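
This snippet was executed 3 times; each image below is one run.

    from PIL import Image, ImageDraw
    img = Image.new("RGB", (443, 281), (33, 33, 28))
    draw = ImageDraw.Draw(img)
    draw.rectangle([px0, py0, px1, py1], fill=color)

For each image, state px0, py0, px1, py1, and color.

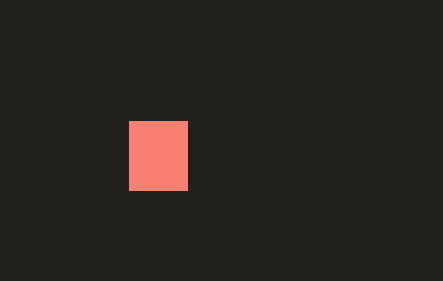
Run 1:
px0 = 129; py0 = 121; px1 = 187; py1 = 190; color = 'salmon'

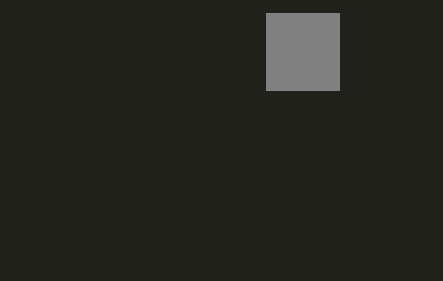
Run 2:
px0 = 266, py0 = 13, px1 = 339, py1 = 90, color = 'gray'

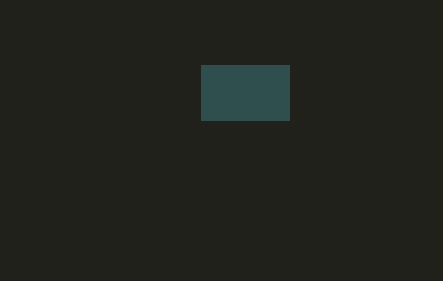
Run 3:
px0 = 201; py0 = 65; px1 = 289; py1 = 120; color = 'darkslategray'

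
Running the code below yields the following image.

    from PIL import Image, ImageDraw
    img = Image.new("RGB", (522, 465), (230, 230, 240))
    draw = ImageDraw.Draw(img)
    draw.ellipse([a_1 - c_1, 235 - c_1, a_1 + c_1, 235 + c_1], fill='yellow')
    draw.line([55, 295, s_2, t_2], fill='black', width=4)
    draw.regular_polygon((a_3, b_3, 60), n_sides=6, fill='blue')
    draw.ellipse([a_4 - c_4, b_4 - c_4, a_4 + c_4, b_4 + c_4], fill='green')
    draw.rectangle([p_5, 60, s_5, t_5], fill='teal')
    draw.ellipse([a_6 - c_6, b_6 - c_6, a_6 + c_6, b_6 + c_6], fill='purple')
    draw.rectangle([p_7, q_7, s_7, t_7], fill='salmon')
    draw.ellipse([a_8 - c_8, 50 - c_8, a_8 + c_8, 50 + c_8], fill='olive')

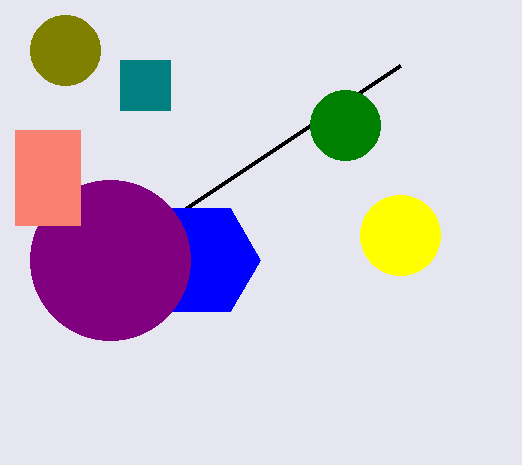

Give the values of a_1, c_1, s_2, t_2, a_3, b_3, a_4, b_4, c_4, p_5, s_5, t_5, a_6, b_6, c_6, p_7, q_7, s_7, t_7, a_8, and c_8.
a_1 = 400; c_1 = 40; s_2 = 400; t_2 = 65; a_3 = 200; b_3 = 260; a_4 = 345; b_4 = 125; c_4 = 35; p_5 = 120; s_5 = 170; t_5 = 110; a_6 = 110; b_6 = 260; c_6 = 80; p_7 = 15; q_7 = 130; s_7 = 80; t_7 = 225; a_8 = 65; c_8 = 35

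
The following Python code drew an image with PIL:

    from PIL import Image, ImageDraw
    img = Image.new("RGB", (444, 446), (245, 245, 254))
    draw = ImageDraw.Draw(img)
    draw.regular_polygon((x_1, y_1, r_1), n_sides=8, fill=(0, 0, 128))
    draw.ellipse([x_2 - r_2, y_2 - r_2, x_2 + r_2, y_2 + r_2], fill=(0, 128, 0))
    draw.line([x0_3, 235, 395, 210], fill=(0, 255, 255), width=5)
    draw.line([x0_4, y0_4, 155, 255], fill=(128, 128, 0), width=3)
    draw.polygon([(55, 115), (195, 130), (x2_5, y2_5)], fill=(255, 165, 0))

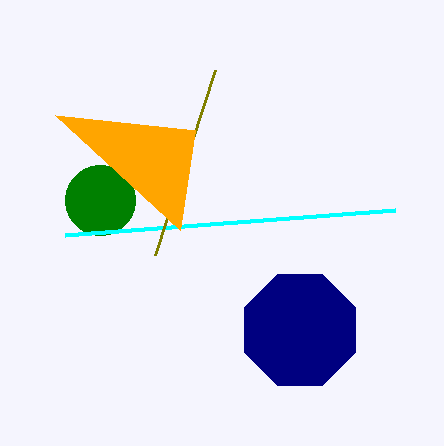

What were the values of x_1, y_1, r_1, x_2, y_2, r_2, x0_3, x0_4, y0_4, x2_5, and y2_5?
x_1 = 300
y_1 = 330
r_1 = 60
x_2 = 100
y_2 = 200
r_2 = 35
x0_3 = 65
x0_4 = 215
y0_4 = 70
x2_5 = 180
y2_5 = 230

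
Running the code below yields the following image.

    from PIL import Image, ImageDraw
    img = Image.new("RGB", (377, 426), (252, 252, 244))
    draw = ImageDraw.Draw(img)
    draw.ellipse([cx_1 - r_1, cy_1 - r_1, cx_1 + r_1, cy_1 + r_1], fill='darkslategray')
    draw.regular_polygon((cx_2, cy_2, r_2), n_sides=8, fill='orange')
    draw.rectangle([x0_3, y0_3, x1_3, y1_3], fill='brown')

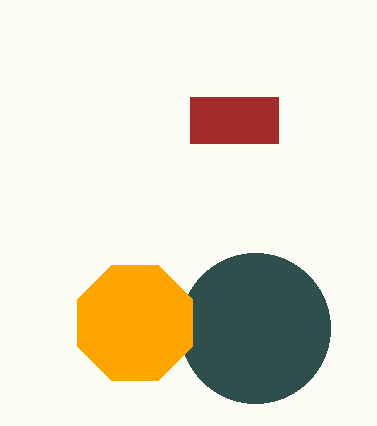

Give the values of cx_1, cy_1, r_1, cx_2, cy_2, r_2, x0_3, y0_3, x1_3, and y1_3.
cx_1 = 255, cy_1 = 328, r_1 = 75, cx_2 = 135, cy_2 = 323, r_2 = 62, x0_3 = 190, y0_3 = 97, x1_3 = 278, y1_3 = 143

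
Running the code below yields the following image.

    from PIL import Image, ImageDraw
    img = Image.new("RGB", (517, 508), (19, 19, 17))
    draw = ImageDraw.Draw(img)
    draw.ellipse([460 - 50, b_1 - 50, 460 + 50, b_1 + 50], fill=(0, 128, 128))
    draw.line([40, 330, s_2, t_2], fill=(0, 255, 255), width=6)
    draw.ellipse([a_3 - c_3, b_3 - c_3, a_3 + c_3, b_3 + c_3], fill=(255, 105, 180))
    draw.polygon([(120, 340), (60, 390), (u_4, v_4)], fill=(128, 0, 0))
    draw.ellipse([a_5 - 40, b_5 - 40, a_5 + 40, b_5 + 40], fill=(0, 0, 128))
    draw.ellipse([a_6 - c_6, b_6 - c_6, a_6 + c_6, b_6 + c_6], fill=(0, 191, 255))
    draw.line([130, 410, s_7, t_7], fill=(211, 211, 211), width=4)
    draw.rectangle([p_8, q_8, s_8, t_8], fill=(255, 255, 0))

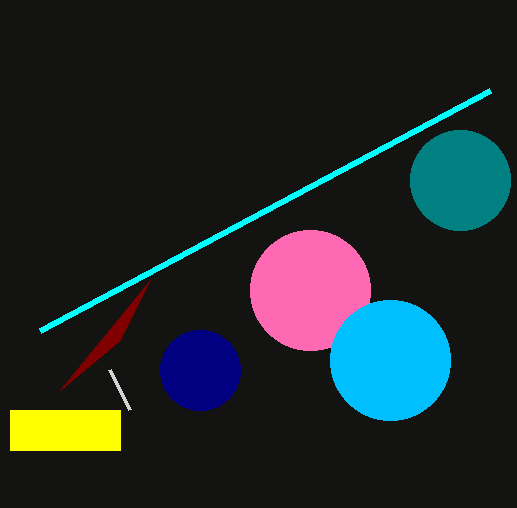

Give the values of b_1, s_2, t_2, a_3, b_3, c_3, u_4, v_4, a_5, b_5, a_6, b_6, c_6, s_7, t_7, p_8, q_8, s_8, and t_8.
b_1 = 180
s_2 = 490
t_2 = 90
a_3 = 310
b_3 = 290
c_3 = 60
u_4 = 150
v_4 = 280
a_5 = 200
b_5 = 370
a_6 = 390
b_6 = 360
c_6 = 60
s_7 = 110
t_7 = 370
p_8 = 10
q_8 = 410
s_8 = 120
t_8 = 450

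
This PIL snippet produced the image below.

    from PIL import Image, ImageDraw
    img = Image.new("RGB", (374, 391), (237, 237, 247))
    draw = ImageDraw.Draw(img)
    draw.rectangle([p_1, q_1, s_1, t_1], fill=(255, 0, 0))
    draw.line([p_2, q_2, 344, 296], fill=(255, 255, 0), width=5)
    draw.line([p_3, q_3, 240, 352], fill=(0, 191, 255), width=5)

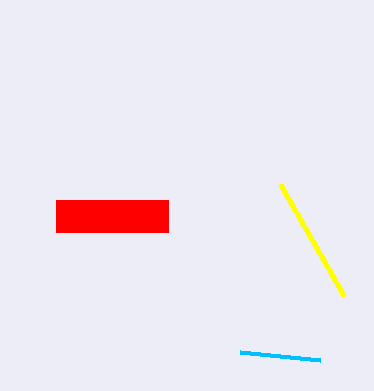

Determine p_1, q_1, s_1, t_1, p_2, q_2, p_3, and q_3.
p_1 = 56
q_1 = 200
s_1 = 168
t_1 = 232
p_2 = 280
q_2 = 184
p_3 = 320
q_3 = 360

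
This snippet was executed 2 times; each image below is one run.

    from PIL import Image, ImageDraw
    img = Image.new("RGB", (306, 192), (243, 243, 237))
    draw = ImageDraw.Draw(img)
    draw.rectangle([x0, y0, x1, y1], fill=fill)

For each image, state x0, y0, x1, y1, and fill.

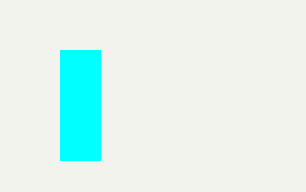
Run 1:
x0 = 60; y0 = 50; x1 = 100; y1 = 160; fill = 'cyan'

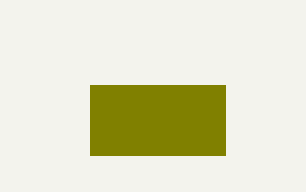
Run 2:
x0 = 90; y0 = 85; x1 = 225; y1 = 155; fill = 'olive'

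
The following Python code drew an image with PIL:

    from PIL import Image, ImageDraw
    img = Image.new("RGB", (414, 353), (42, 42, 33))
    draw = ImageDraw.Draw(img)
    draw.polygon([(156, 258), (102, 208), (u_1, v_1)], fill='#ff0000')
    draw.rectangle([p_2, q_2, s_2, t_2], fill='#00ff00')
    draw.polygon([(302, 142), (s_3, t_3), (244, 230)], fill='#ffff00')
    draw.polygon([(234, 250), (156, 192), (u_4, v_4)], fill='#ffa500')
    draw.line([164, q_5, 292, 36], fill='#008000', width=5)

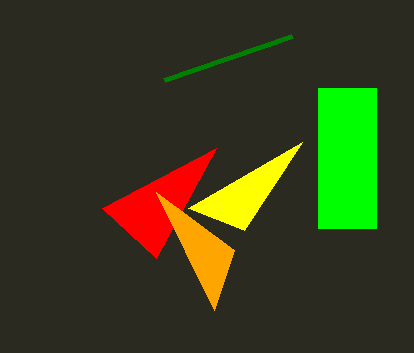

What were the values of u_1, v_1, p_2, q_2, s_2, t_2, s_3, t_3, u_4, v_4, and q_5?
u_1 = 216
v_1 = 148
p_2 = 318
q_2 = 88
s_2 = 376
t_2 = 228
s_3 = 188
t_3 = 208
u_4 = 214
v_4 = 310
q_5 = 80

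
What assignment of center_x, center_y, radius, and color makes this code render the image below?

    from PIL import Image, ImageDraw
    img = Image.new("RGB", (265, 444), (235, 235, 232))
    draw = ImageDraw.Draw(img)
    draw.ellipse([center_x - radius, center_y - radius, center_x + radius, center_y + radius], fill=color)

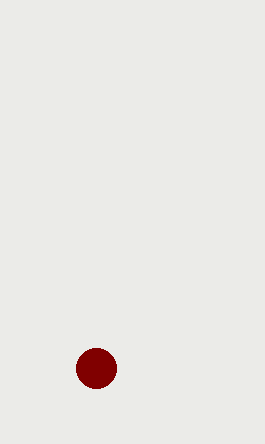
center_x = 96, center_y = 368, radius = 20, color = 'maroon'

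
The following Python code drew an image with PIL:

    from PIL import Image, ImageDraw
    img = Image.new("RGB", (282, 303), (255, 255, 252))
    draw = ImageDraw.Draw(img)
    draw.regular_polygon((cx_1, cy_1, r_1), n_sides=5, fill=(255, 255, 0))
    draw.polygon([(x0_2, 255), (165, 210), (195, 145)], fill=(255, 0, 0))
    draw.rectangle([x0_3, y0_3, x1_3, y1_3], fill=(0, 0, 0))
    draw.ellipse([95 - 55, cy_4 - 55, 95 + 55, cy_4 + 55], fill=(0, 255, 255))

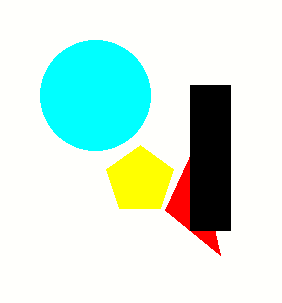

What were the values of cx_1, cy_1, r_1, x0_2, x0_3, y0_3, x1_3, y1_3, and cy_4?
cx_1 = 140; cy_1 = 180; r_1 = 35; x0_2 = 220; x0_3 = 190; y0_3 = 85; x1_3 = 230; y1_3 = 230; cy_4 = 95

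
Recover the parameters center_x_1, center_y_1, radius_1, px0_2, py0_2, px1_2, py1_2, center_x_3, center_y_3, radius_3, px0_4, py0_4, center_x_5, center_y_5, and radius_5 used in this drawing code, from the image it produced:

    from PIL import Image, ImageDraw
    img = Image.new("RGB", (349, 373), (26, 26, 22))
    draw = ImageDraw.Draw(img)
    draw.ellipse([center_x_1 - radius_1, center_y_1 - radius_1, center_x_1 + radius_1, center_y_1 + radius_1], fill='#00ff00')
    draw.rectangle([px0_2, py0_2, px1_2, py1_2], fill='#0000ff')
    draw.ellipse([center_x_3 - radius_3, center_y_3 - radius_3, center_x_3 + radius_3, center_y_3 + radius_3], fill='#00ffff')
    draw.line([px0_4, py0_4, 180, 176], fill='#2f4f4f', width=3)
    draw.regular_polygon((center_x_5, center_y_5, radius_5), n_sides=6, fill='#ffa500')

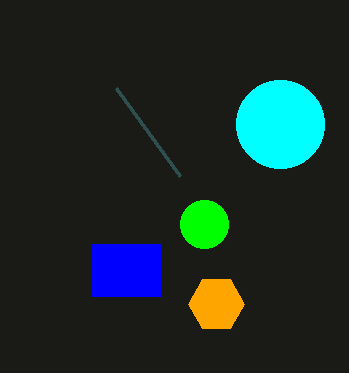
center_x_1 = 204, center_y_1 = 224, radius_1 = 24, px0_2 = 92, py0_2 = 244, px1_2 = 160, py1_2 = 296, center_x_3 = 280, center_y_3 = 124, radius_3 = 44, px0_4 = 116, py0_4 = 88, center_x_5 = 216, center_y_5 = 304, radius_5 = 28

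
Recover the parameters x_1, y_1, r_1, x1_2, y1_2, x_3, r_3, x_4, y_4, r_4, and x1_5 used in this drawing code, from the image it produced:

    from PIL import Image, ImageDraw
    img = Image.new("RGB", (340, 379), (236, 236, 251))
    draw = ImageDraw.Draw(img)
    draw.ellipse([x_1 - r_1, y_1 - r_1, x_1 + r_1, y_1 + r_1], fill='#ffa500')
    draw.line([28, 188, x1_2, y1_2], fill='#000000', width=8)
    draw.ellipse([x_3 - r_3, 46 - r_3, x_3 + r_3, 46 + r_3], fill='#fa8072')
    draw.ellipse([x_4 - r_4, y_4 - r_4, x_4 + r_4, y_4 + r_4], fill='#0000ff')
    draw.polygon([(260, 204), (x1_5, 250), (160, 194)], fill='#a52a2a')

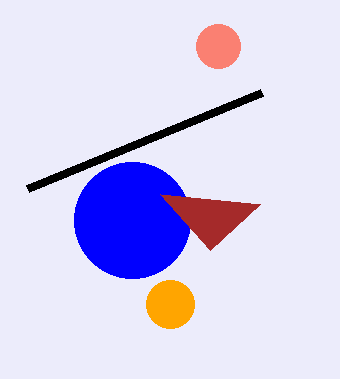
x_1 = 170
y_1 = 304
r_1 = 24
x1_2 = 262
y1_2 = 92
x_3 = 218
r_3 = 22
x_4 = 132
y_4 = 220
r_4 = 58
x1_5 = 210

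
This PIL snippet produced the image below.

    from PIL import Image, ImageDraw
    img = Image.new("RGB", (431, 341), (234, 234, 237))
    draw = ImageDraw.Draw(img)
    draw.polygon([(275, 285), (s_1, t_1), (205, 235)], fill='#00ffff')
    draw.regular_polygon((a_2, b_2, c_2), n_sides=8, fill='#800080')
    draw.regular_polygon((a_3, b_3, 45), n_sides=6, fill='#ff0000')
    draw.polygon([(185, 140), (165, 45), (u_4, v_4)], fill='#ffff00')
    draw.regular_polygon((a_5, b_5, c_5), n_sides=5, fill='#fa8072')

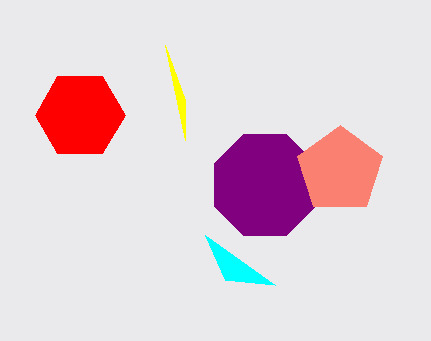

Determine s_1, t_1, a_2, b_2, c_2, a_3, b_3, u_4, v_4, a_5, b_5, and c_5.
s_1 = 225, t_1 = 280, a_2 = 265, b_2 = 185, c_2 = 55, a_3 = 80, b_3 = 115, u_4 = 185, v_4 = 100, a_5 = 340, b_5 = 170, c_5 = 45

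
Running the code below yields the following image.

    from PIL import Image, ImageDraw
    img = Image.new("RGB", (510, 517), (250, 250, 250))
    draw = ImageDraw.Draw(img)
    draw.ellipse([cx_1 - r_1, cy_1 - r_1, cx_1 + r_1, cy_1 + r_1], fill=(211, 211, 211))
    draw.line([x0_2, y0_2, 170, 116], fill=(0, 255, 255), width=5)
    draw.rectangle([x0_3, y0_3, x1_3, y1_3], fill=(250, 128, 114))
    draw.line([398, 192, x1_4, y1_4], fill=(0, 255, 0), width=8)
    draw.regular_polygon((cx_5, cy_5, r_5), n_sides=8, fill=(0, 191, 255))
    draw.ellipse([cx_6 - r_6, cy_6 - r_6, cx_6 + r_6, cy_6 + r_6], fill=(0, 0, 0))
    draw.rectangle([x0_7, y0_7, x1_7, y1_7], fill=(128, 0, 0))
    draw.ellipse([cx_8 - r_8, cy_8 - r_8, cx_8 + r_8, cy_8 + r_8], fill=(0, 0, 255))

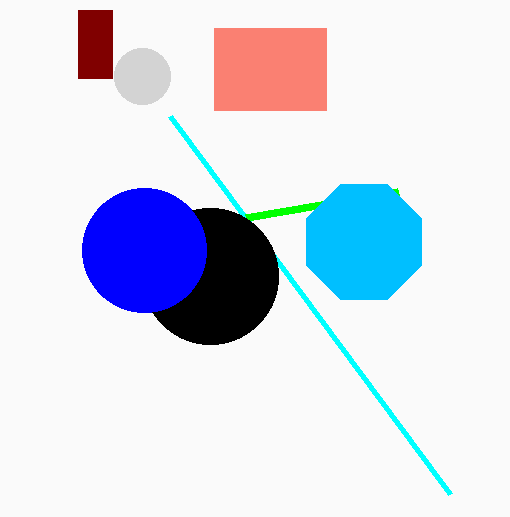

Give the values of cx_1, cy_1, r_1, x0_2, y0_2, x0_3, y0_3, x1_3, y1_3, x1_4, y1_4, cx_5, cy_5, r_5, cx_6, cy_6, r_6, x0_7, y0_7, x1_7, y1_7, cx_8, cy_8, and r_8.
cx_1 = 142
cy_1 = 76
r_1 = 28
x0_2 = 450
y0_2 = 494
x0_3 = 214
y0_3 = 28
x1_3 = 326
y1_3 = 110
x1_4 = 246
y1_4 = 218
cx_5 = 364
cy_5 = 242
r_5 = 62
cx_6 = 210
cy_6 = 276
r_6 = 68
x0_7 = 78
y0_7 = 10
x1_7 = 112
y1_7 = 78
cx_8 = 144
cy_8 = 250
r_8 = 62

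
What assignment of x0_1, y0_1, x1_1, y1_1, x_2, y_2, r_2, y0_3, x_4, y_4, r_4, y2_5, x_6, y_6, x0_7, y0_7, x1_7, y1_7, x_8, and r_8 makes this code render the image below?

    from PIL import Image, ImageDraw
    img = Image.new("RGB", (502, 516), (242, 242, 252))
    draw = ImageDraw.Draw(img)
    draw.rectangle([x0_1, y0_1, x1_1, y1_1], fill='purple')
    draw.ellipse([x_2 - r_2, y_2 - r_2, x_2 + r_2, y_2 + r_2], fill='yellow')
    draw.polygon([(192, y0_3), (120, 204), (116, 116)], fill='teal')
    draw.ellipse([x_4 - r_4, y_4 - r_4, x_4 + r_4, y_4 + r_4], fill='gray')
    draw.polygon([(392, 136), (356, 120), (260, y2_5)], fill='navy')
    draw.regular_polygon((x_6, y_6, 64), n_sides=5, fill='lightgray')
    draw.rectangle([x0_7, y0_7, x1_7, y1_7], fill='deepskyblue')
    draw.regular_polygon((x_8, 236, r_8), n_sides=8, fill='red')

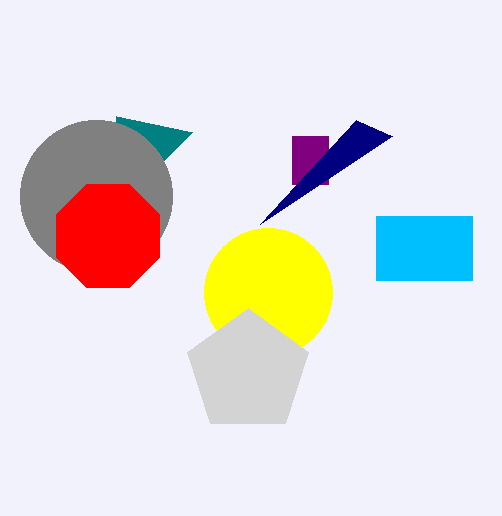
x0_1 = 292
y0_1 = 136
x1_1 = 328
y1_1 = 184
x_2 = 268
y_2 = 292
r_2 = 64
y0_3 = 132
x_4 = 96
y_4 = 196
r_4 = 76
y2_5 = 224
x_6 = 248
y_6 = 372
x0_7 = 376
y0_7 = 216
x1_7 = 472
y1_7 = 280
x_8 = 108
r_8 = 56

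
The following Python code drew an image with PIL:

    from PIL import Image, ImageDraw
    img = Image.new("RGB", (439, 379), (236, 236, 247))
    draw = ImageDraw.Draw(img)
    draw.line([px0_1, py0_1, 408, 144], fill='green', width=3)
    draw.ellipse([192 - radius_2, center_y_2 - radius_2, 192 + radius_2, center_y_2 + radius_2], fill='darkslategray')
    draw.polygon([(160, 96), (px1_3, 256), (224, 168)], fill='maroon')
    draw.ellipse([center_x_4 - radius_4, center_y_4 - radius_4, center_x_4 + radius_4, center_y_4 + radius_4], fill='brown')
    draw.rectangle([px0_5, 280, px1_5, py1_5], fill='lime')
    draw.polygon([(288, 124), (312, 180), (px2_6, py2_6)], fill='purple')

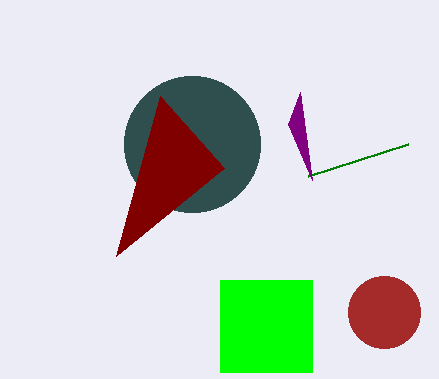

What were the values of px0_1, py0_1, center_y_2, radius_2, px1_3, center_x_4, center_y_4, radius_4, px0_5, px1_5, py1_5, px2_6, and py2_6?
px0_1 = 308
py0_1 = 176
center_y_2 = 144
radius_2 = 68
px1_3 = 116
center_x_4 = 384
center_y_4 = 312
radius_4 = 36
px0_5 = 220
px1_5 = 312
py1_5 = 372
px2_6 = 300
py2_6 = 92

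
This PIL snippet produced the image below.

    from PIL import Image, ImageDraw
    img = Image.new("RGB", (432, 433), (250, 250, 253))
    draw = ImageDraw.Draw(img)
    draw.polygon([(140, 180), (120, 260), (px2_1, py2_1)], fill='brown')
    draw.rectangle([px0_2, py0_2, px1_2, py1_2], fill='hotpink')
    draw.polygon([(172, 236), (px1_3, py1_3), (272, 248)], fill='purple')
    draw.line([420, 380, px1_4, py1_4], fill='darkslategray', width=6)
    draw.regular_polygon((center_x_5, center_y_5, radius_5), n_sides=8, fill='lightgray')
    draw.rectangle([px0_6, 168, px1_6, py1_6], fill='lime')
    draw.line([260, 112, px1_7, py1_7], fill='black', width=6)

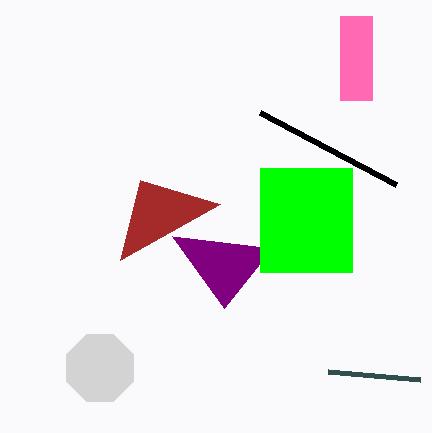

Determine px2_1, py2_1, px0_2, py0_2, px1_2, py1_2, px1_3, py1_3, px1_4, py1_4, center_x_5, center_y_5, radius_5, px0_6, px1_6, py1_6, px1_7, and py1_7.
px2_1 = 220, py2_1 = 204, px0_2 = 340, py0_2 = 16, px1_2 = 372, py1_2 = 100, px1_3 = 224, py1_3 = 308, px1_4 = 328, py1_4 = 372, center_x_5 = 100, center_y_5 = 368, radius_5 = 36, px0_6 = 260, px1_6 = 352, py1_6 = 272, px1_7 = 396, py1_7 = 184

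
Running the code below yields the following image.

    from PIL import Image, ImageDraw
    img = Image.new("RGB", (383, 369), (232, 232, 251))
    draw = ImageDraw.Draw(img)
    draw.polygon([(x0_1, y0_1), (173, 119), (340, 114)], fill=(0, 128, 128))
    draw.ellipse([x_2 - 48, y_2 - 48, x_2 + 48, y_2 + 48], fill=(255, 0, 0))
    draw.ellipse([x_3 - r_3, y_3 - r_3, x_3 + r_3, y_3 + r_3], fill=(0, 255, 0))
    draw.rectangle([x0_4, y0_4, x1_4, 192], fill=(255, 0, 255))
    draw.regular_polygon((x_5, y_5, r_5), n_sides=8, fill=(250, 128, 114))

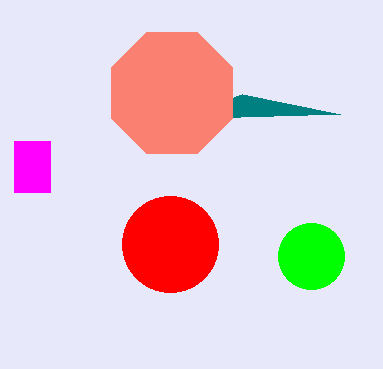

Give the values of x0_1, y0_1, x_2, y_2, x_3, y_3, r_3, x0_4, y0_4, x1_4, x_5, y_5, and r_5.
x0_1 = 242, y0_1 = 94, x_2 = 170, y_2 = 244, x_3 = 311, y_3 = 256, r_3 = 33, x0_4 = 14, y0_4 = 141, x1_4 = 50, x_5 = 172, y_5 = 93, r_5 = 66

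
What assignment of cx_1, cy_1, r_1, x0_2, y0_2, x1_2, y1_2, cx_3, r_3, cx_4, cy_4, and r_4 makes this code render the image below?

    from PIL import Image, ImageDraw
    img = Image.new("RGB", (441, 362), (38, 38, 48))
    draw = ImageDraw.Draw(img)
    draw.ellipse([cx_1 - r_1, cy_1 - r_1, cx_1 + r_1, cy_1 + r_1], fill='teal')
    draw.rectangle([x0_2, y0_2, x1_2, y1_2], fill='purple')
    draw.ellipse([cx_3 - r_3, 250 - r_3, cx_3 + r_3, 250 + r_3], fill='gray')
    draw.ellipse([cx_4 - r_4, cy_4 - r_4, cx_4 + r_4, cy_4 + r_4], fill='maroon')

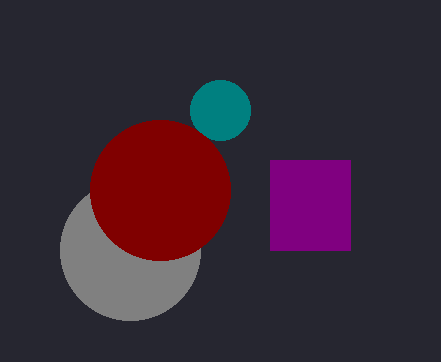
cx_1 = 220, cy_1 = 110, r_1 = 30, x0_2 = 270, y0_2 = 160, x1_2 = 350, y1_2 = 250, cx_3 = 130, r_3 = 70, cx_4 = 160, cy_4 = 190, r_4 = 70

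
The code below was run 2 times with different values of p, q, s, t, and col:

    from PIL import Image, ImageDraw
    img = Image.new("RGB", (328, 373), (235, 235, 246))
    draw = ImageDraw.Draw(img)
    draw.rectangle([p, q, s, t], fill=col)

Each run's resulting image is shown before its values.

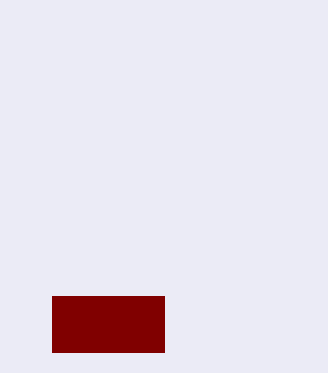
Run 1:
p = 52, q = 296, s = 164, t = 352, col = 'maroon'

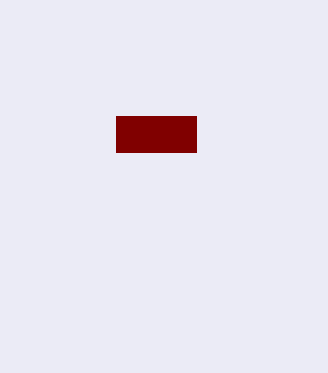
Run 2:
p = 116, q = 116, s = 196, t = 152, col = 'maroon'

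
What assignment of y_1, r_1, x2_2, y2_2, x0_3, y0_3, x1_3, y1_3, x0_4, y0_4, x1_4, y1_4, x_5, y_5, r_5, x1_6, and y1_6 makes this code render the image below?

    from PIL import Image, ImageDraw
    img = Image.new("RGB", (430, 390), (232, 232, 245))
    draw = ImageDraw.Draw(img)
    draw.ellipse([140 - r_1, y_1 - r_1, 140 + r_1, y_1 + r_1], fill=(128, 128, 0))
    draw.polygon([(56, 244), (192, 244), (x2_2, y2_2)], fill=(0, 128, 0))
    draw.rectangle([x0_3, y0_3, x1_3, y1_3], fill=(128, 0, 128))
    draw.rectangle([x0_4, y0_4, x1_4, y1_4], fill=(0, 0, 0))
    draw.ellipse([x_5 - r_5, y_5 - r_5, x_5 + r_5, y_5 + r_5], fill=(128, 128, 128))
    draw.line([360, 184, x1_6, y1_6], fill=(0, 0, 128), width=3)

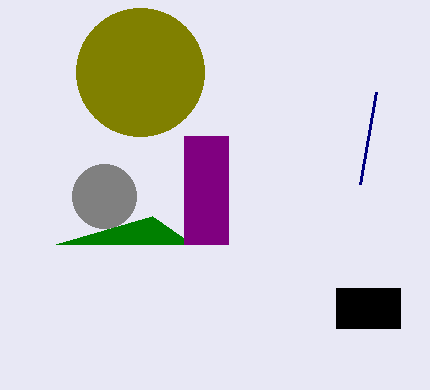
y_1 = 72
r_1 = 64
x2_2 = 152
y2_2 = 216
x0_3 = 184
y0_3 = 136
x1_3 = 228
y1_3 = 244
x0_4 = 336
y0_4 = 288
x1_4 = 400
y1_4 = 328
x_5 = 104
y_5 = 196
r_5 = 32
x1_6 = 376
y1_6 = 92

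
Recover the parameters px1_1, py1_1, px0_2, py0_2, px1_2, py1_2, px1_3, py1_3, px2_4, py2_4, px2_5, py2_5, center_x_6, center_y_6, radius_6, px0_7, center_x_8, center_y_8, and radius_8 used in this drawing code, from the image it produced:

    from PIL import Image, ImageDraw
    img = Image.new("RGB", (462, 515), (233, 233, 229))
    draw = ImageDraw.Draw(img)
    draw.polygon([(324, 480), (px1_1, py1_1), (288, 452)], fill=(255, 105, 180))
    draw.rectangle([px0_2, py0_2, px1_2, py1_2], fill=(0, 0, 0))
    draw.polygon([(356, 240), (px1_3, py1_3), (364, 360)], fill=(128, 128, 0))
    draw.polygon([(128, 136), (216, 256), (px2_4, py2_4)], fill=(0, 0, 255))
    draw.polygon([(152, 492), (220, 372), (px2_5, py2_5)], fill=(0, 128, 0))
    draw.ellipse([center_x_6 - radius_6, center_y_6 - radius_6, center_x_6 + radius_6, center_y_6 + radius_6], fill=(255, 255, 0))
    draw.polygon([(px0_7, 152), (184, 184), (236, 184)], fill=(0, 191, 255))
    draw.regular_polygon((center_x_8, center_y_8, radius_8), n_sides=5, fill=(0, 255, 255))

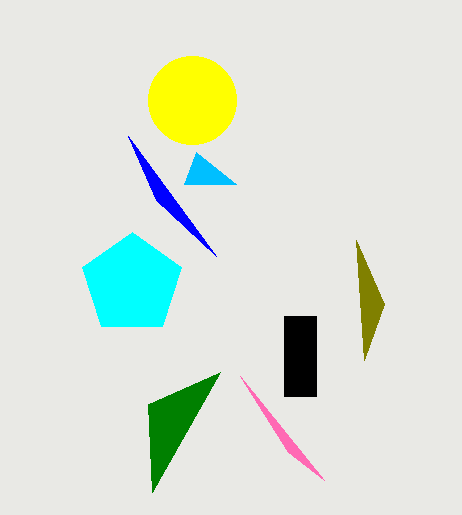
px1_1 = 240
py1_1 = 376
px0_2 = 284
py0_2 = 316
px1_2 = 316
py1_2 = 396
px1_3 = 384
py1_3 = 304
px2_4 = 156
py2_4 = 200
px2_5 = 148
py2_5 = 404
center_x_6 = 192
center_y_6 = 100
radius_6 = 44
px0_7 = 196
center_x_8 = 132
center_y_8 = 284
radius_8 = 52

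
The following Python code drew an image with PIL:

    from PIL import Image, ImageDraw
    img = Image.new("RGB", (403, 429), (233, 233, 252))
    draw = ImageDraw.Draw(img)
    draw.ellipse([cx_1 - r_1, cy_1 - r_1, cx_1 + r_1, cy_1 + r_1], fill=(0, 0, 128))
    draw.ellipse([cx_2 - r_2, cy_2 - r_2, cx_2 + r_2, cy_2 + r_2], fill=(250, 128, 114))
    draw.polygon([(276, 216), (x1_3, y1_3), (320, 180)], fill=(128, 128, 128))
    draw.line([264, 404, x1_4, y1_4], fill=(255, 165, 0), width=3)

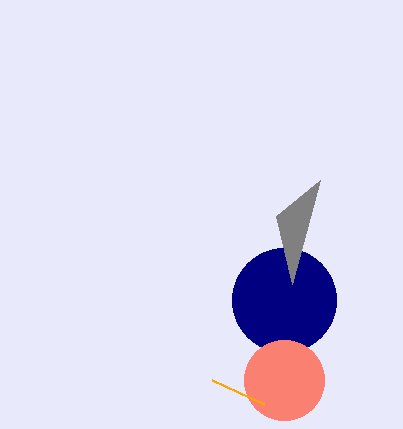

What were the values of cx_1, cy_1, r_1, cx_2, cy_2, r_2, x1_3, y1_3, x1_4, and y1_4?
cx_1 = 284; cy_1 = 300; r_1 = 52; cx_2 = 284; cy_2 = 380; r_2 = 40; x1_3 = 292; y1_3 = 284; x1_4 = 212; y1_4 = 380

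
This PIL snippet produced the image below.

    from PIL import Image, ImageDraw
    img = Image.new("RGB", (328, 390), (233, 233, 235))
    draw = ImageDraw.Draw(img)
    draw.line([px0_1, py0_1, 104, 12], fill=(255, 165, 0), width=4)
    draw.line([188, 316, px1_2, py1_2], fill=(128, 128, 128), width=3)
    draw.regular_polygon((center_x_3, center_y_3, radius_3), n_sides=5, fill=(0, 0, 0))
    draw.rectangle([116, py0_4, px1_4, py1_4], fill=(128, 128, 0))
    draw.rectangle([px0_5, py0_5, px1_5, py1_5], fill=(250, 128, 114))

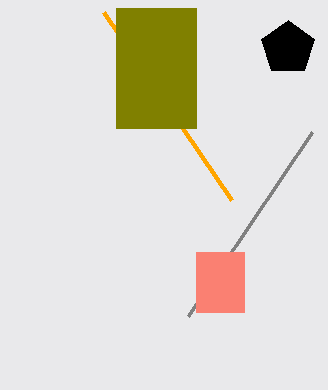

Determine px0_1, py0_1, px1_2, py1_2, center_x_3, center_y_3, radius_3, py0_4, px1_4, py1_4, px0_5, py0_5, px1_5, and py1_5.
px0_1 = 232; py0_1 = 200; px1_2 = 312; py1_2 = 132; center_x_3 = 288; center_y_3 = 48; radius_3 = 28; py0_4 = 8; px1_4 = 196; py1_4 = 128; px0_5 = 196; py0_5 = 252; px1_5 = 244; py1_5 = 312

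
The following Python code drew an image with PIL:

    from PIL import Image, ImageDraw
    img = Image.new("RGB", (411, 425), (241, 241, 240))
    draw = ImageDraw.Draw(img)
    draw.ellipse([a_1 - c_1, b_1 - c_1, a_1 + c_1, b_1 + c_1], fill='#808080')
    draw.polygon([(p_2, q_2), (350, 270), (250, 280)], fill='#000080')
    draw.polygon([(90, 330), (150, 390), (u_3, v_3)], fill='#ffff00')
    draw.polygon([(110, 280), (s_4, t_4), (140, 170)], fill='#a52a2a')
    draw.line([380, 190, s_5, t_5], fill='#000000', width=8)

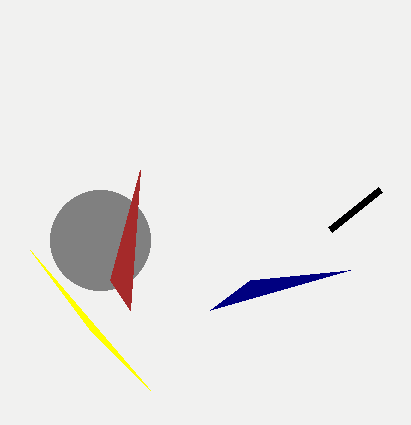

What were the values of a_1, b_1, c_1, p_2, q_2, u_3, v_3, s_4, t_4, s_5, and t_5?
a_1 = 100, b_1 = 240, c_1 = 50, p_2 = 210, q_2 = 310, u_3 = 30, v_3 = 250, s_4 = 130, t_4 = 310, s_5 = 330, t_5 = 230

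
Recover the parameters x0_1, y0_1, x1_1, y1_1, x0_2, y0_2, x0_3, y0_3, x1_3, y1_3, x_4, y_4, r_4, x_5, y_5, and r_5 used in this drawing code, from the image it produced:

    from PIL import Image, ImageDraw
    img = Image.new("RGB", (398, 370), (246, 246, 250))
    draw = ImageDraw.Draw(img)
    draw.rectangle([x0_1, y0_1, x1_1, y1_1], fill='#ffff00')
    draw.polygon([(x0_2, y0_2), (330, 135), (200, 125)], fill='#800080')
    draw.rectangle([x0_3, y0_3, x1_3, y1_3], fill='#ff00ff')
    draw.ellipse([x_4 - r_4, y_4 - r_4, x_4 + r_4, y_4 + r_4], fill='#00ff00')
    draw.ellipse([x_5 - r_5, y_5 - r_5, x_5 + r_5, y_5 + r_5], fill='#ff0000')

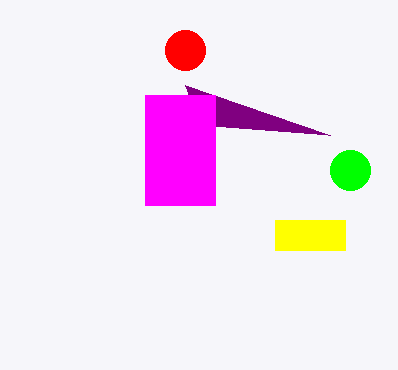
x0_1 = 275, y0_1 = 220, x1_1 = 345, y1_1 = 250, x0_2 = 185, y0_2 = 85, x0_3 = 145, y0_3 = 95, x1_3 = 215, y1_3 = 205, x_4 = 350, y_4 = 170, r_4 = 20, x_5 = 185, y_5 = 50, r_5 = 20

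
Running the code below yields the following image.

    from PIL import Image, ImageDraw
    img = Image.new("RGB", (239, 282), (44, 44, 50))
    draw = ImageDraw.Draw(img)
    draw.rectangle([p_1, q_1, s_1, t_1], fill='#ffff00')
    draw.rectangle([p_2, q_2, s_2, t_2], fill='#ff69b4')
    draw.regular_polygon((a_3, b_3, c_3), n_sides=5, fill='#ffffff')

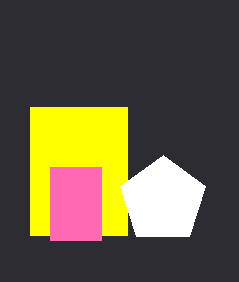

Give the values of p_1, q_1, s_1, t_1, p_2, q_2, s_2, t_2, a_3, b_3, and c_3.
p_1 = 30, q_1 = 107, s_1 = 127, t_1 = 235, p_2 = 50, q_2 = 167, s_2 = 101, t_2 = 240, a_3 = 163, b_3 = 200, c_3 = 45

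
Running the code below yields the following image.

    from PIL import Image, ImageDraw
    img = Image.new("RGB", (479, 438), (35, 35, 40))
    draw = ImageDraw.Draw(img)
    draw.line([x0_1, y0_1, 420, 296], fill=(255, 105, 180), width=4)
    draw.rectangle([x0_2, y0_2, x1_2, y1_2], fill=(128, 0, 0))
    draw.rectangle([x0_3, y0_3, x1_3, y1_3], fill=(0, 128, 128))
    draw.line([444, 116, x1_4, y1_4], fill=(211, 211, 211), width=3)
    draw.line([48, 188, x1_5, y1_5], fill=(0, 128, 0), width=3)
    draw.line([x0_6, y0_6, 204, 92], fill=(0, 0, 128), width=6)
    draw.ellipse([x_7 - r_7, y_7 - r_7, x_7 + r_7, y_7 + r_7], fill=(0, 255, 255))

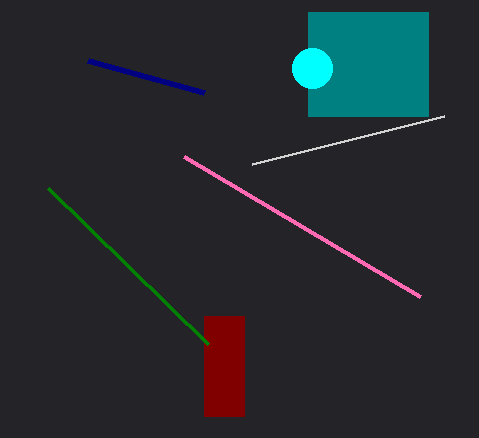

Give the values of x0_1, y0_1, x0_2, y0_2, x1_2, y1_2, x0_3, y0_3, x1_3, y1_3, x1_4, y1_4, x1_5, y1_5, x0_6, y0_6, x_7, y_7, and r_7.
x0_1 = 184, y0_1 = 156, x0_2 = 204, y0_2 = 316, x1_2 = 244, y1_2 = 416, x0_3 = 308, y0_3 = 12, x1_3 = 428, y1_3 = 116, x1_4 = 252, y1_4 = 164, x1_5 = 208, y1_5 = 344, x0_6 = 88, y0_6 = 60, x_7 = 312, y_7 = 68, r_7 = 20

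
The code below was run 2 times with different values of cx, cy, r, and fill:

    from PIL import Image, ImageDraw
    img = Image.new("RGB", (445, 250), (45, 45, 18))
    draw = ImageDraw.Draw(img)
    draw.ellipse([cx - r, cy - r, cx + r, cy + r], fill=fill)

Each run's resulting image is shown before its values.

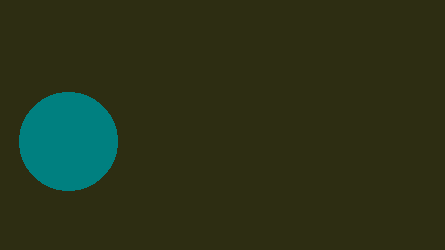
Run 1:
cx = 68; cy = 141; r = 49; fill = 'teal'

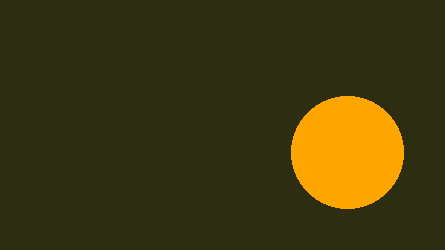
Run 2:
cx = 347
cy = 152
r = 56
fill = 'orange'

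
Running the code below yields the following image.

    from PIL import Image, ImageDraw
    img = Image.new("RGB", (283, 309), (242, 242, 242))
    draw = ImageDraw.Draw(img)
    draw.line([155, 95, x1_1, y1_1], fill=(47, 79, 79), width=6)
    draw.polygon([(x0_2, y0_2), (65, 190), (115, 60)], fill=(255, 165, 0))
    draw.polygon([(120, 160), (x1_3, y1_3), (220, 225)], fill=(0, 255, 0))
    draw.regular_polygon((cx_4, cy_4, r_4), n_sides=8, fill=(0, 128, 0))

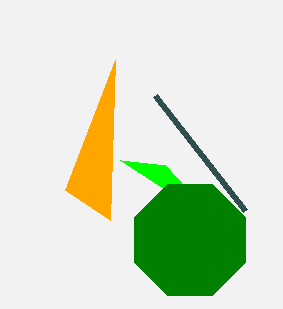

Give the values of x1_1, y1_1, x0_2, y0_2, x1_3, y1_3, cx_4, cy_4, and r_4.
x1_1 = 245
y1_1 = 210
x0_2 = 110
y0_2 = 220
x1_3 = 165
y1_3 = 165
cx_4 = 190
cy_4 = 240
r_4 = 60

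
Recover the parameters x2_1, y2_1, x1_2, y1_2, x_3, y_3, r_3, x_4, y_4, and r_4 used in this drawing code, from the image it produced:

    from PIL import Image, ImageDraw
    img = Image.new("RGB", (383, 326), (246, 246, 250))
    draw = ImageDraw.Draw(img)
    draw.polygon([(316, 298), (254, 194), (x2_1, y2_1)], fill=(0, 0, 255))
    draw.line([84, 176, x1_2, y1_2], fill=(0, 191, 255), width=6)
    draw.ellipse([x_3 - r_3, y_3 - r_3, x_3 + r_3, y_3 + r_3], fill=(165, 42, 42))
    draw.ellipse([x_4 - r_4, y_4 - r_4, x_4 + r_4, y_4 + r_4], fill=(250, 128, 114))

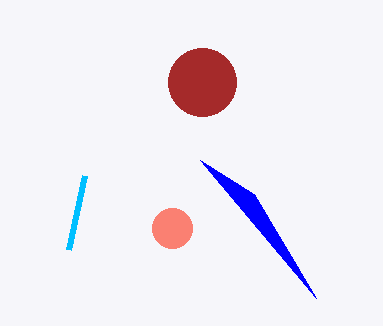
x2_1 = 200, y2_1 = 160, x1_2 = 68, y1_2 = 250, x_3 = 202, y_3 = 82, r_3 = 34, x_4 = 172, y_4 = 228, r_4 = 20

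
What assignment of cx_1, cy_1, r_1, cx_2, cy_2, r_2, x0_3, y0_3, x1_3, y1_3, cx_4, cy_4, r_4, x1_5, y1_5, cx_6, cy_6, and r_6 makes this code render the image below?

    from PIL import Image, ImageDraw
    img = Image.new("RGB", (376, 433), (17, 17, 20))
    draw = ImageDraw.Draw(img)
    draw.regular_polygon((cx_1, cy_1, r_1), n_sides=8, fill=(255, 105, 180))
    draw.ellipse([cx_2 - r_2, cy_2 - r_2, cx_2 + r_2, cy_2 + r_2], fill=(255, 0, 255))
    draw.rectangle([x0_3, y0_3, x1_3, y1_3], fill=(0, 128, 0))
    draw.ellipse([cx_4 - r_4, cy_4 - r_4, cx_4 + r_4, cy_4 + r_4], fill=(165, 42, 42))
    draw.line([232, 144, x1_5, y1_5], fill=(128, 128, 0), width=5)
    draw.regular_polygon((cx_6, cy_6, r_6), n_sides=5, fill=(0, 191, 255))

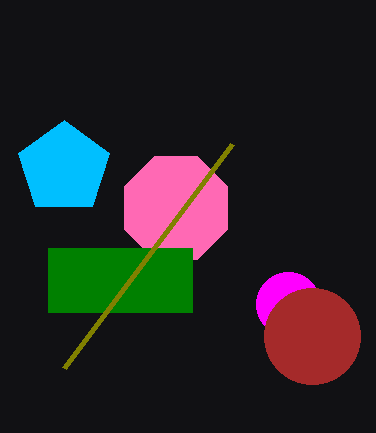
cx_1 = 176, cy_1 = 208, r_1 = 56, cx_2 = 288, cy_2 = 304, r_2 = 32, x0_3 = 48, y0_3 = 248, x1_3 = 192, y1_3 = 312, cx_4 = 312, cy_4 = 336, r_4 = 48, x1_5 = 64, y1_5 = 368, cx_6 = 64, cy_6 = 168, r_6 = 48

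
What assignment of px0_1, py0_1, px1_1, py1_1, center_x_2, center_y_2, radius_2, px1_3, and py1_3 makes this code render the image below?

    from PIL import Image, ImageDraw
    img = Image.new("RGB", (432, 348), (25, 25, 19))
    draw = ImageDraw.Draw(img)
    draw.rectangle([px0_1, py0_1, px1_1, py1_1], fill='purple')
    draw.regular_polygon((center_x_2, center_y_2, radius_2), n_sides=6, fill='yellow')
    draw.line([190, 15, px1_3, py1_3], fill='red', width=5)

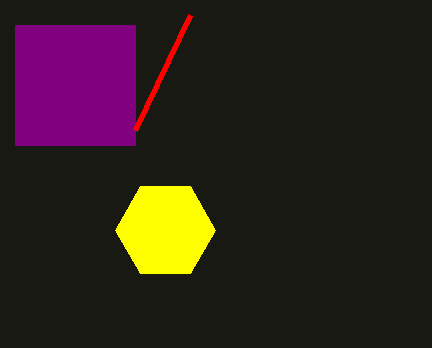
px0_1 = 15, py0_1 = 25, px1_1 = 135, py1_1 = 145, center_x_2 = 165, center_y_2 = 230, radius_2 = 50, px1_3 = 135, py1_3 = 130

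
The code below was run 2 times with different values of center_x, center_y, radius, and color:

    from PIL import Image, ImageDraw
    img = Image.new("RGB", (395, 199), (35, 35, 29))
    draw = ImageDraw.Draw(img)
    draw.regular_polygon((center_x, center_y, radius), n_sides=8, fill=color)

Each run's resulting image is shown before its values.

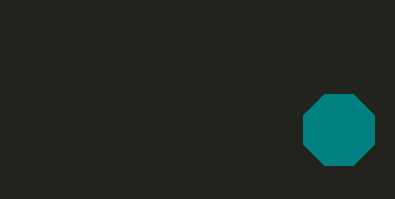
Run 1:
center_x = 339; center_y = 130; radius = 38; color = 'teal'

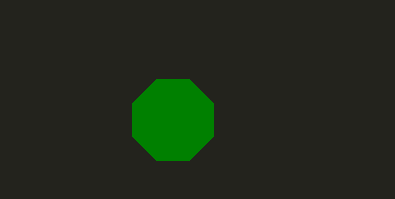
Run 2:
center_x = 173
center_y = 120
radius = 44
color = 'green'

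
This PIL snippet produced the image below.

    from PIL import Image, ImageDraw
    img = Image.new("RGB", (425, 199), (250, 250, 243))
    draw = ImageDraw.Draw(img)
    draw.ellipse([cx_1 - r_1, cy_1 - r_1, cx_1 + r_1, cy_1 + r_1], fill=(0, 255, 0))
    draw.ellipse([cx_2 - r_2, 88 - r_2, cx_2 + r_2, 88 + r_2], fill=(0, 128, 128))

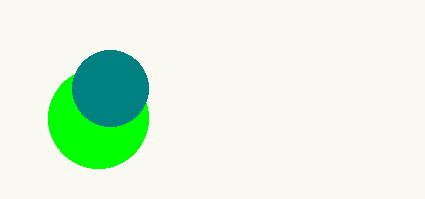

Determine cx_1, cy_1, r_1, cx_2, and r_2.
cx_1 = 98; cy_1 = 118; r_1 = 50; cx_2 = 110; r_2 = 38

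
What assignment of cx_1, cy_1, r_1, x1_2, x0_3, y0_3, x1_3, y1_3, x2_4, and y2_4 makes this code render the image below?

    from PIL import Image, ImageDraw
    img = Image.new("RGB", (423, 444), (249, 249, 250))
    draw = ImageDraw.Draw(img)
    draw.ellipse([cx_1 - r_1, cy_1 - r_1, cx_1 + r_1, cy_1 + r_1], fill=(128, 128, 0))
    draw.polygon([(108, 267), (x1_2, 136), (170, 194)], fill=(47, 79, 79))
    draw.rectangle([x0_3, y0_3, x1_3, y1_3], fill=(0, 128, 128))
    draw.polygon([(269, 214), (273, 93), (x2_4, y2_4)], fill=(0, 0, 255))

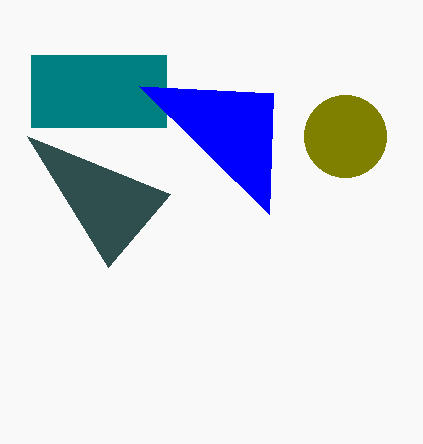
cx_1 = 345
cy_1 = 136
r_1 = 41
x1_2 = 27
x0_3 = 31
y0_3 = 55
x1_3 = 166
y1_3 = 127
x2_4 = 139
y2_4 = 86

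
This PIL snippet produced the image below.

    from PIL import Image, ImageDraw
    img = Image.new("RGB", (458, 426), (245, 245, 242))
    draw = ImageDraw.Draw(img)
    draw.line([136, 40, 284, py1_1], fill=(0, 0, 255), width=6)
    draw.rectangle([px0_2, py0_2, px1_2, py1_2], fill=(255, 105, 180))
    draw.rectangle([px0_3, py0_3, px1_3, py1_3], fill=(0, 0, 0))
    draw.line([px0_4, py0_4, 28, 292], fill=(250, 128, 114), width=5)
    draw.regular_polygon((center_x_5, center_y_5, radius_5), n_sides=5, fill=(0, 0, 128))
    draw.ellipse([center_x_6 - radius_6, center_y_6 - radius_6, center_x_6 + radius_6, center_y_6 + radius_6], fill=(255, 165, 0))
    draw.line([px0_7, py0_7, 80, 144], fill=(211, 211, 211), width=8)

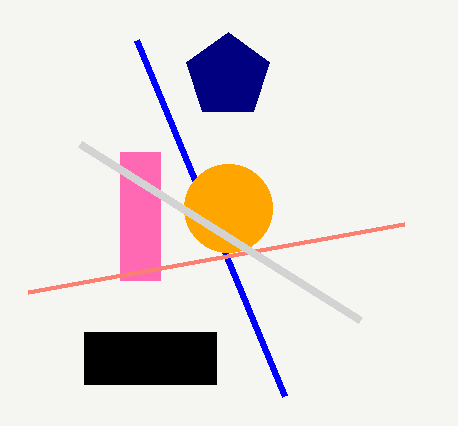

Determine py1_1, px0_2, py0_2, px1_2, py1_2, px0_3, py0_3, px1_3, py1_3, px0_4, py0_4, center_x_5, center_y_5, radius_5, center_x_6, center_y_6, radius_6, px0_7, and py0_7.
py1_1 = 396; px0_2 = 120; py0_2 = 152; px1_2 = 160; py1_2 = 280; px0_3 = 84; py0_3 = 332; px1_3 = 216; py1_3 = 384; px0_4 = 404; py0_4 = 224; center_x_5 = 228; center_y_5 = 76; radius_5 = 44; center_x_6 = 228; center_y_6 = 208; radius_6 = 44; px0_7 = 360; py0_7 = 320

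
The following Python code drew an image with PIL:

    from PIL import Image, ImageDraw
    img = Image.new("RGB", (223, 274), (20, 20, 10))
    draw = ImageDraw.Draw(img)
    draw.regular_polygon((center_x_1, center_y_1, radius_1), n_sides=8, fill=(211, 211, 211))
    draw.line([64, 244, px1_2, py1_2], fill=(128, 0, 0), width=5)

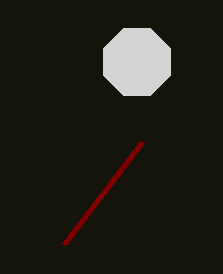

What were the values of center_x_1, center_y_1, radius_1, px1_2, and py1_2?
center_x_1 = 137, center_y_1 = 62, radius_1 = 36, px1_2 = 142, py1_2 = 142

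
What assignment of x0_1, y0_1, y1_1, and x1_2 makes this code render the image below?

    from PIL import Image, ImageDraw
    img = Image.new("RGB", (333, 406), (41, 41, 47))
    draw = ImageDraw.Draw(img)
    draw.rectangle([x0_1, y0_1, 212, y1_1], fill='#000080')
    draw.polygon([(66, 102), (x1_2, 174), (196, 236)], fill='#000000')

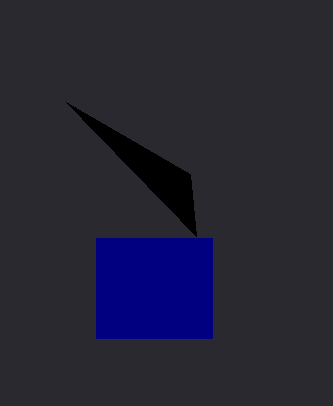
x0_1 = 96, y0_1 = 238, y1_1 = 338, x1_2 = 190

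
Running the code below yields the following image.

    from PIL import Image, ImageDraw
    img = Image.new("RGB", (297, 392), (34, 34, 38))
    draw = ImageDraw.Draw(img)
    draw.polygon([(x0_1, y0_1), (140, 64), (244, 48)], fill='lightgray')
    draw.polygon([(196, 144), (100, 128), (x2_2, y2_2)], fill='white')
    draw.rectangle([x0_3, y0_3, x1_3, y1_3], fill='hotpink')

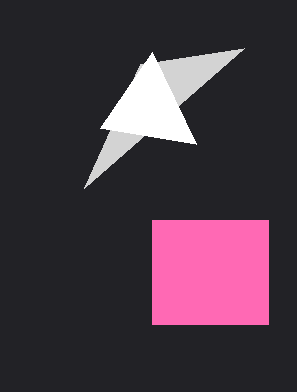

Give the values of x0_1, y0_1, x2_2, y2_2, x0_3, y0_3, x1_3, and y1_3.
x0_1 = 84; y0_1 = 188; x2_2 = 152; y2_2 = 52; x0_3 = 152; y0_3 = 220; x1_3 = 268; y1_3 = 324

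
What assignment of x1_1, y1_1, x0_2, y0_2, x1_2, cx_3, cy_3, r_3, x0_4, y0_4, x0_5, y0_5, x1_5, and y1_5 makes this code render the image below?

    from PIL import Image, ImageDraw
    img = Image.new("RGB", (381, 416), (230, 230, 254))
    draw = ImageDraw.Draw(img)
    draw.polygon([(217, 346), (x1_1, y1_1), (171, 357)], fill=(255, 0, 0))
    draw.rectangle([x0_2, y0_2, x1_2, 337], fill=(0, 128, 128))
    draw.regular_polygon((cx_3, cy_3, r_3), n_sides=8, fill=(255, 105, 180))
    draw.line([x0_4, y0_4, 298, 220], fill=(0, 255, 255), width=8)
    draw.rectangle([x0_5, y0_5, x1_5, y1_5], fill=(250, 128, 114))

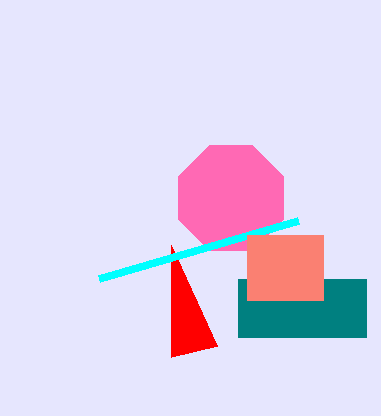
x1_1 = 171; y1_1 = 245; x0_2 = 238; y0_2 = 279; x1_2 = 366; cx_3 = 231; cy_3 = 198; r_3 = 57; x0_4 = 99; y0_4 = 278; x0_5 = 247; y0_5 = 235; x1_5 = 323; y1_5 = 300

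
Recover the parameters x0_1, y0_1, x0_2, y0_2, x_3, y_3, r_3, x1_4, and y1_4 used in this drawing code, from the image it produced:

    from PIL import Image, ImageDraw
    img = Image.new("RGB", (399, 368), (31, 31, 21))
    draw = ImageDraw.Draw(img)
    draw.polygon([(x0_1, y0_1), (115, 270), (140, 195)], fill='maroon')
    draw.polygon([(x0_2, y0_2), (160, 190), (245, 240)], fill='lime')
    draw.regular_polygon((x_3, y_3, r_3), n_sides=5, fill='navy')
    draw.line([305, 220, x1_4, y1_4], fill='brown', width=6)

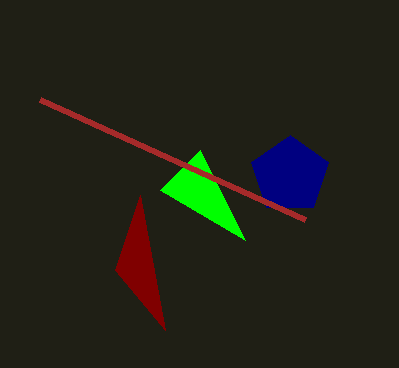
x0_1 = 165
y0_1 = 330
x0_2 = 200
y0_2 = 150
x_3 = 290
y_3 = 175
r_3 = 40
x1_4 = 40
y1_4 = 100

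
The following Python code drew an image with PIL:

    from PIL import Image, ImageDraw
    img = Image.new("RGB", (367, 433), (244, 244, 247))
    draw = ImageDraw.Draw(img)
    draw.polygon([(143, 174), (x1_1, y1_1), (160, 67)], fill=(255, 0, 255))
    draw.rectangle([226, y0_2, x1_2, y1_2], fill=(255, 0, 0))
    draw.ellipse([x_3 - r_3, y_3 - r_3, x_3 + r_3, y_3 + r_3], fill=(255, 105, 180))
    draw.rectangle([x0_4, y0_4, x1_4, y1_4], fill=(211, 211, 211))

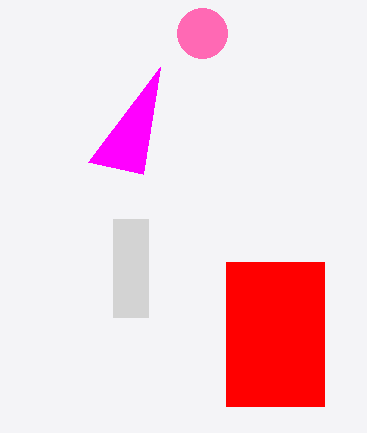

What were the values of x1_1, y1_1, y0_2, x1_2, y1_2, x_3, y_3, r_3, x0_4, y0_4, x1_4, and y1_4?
x1_1 = 88
y1_1 = 162
y0_2 = 262
x1_2 = 324
y1_2 = 406
x_3 = 202
y_3 = 33
r_3 = 25
x0_4 = 113
y0_4 = 219
x1_4 = 148
y1_4 = 317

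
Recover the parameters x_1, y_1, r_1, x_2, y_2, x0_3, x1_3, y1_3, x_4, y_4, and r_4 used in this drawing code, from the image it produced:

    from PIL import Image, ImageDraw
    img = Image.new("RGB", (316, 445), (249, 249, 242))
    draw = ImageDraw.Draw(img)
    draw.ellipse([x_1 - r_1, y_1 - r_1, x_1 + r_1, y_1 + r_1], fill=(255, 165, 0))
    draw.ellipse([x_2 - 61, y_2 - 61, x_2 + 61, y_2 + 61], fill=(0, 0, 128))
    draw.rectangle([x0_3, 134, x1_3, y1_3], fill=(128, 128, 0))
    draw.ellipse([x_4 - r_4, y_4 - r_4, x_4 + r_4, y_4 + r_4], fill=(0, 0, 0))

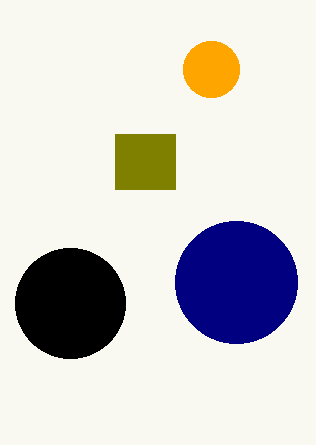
x_1 = 211
y_1 = 69
r_1 = 28
x_2 = 236
y_2 = 282
x0_3 = 115
x1_3 = 175
y1_3 = 189
x_4 = 70
y_4 = 303
r_4 = 55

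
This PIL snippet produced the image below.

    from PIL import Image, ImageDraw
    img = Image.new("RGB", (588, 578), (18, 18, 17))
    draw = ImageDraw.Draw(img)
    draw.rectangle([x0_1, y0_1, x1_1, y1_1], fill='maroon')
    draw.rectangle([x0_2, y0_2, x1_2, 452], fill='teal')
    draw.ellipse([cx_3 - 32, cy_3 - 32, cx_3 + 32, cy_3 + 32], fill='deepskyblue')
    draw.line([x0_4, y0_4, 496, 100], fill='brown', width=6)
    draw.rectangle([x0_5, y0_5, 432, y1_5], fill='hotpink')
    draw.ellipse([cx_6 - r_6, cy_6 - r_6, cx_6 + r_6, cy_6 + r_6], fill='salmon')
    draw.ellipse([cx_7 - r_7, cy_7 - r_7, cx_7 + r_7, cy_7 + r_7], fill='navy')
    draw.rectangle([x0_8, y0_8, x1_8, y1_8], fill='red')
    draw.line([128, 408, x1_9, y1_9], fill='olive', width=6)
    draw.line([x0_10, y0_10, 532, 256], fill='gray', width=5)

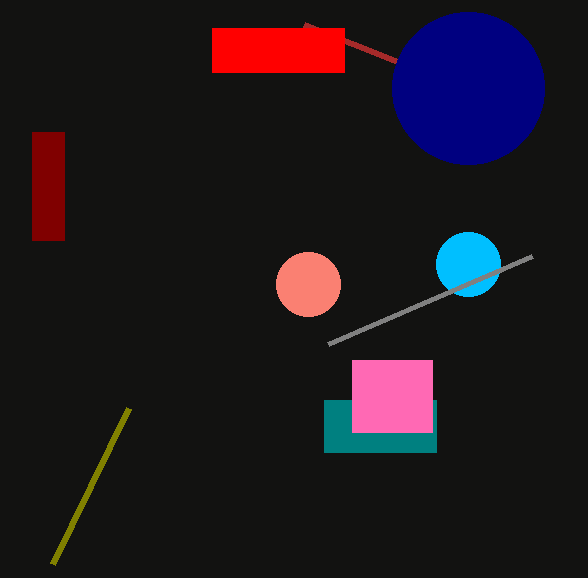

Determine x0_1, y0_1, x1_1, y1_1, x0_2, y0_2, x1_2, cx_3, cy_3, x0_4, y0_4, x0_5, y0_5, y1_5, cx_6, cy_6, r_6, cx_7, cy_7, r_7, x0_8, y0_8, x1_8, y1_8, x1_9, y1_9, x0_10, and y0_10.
x0_1 = 32, y0_1 = 132, x1_1 = 64, y1_1 = 240, x0_2 = 324, y0_2 = 400, x1_2 = 436, cx_3 = 468, cy_3 = 264, x0_4 = 304, y0_4 = 24, x0_5 = 352, y0_5 = 360, y1_5 = 432, cx_6 = 308, cy_6 = 284, r_6 = 32, cx_7 = 468, cy_7 = 88, r_7 = 76, x0_8 = 212, y0_8 = 28, x1_8 = 344, y1_8 = 72, x1_9 = 52, y1_9 = 564, x0_10 = 328, y0_10 = 344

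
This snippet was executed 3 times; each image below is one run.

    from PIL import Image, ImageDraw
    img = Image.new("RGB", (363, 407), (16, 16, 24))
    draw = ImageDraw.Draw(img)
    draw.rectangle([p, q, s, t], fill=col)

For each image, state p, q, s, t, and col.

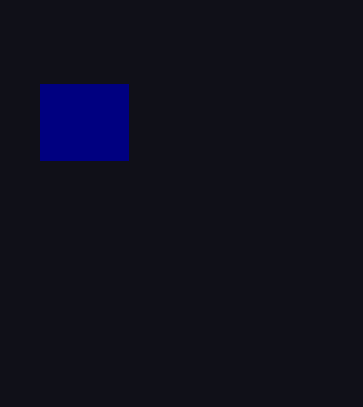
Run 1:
p = 40, q = 84, s = 128, t = 160, col = 'navy'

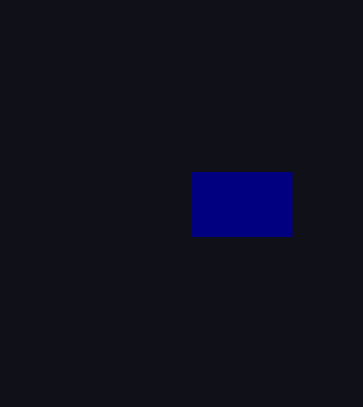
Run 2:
p = 192; q = 172; s = 292; t = 236; col = 'navy'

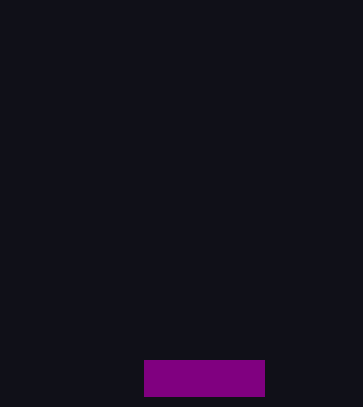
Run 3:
p = 144
q = 360
s = 264
t = 396
col = 'purple'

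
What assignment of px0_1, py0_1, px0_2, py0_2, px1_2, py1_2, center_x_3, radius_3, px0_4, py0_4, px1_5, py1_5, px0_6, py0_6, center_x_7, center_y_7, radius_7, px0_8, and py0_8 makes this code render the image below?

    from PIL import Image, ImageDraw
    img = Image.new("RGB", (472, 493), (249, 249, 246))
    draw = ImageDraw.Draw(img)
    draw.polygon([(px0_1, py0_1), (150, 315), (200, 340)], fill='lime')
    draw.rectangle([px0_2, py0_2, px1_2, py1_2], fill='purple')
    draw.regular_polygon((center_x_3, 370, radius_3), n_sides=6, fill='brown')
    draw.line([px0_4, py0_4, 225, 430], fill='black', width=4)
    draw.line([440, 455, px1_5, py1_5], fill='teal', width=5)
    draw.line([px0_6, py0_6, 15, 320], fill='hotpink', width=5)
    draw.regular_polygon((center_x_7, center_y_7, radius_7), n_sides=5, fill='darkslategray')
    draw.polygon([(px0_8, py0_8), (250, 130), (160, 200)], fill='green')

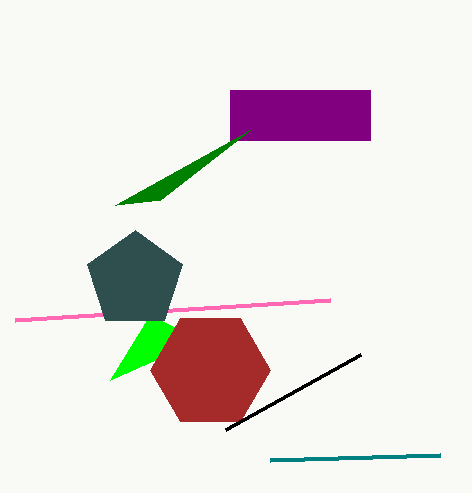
px0_1 = 110
py0_1 = 380
px0_2 = 230
py0_2 = 90
px1_2 = 370
py1_2 = 140
center_x_3 = 210
radius_3 = 60
px0_4 = 360
py0_4 = 355
px1_5 = 270
py1_5 = 460
px0_6 = 330
py0_6 = 300
center_x_7 = 135
center_y_7 = 280
radius_7 = 50
px0_8 = 115
py0_8 = 205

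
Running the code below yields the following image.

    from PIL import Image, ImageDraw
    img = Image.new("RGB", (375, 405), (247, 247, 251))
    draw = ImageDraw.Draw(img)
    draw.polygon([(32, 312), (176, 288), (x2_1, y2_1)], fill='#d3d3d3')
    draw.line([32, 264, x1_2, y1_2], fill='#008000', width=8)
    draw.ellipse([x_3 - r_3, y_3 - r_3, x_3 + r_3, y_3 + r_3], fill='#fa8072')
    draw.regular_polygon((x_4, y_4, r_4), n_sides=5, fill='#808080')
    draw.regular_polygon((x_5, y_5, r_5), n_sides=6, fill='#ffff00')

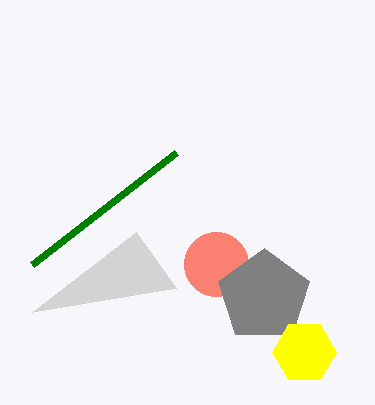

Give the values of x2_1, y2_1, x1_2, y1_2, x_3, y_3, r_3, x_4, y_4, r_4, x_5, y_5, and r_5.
x2_1 = 136, y2_1 = 232, x1_2 = 176, y1_2 = 152, x_3 = 216, y_3 = 264, r_3 = 32, x_4 = 264, y_4 = 296, r_4 = 48, x_5 = 304, y_5 = 352, r_5 = 32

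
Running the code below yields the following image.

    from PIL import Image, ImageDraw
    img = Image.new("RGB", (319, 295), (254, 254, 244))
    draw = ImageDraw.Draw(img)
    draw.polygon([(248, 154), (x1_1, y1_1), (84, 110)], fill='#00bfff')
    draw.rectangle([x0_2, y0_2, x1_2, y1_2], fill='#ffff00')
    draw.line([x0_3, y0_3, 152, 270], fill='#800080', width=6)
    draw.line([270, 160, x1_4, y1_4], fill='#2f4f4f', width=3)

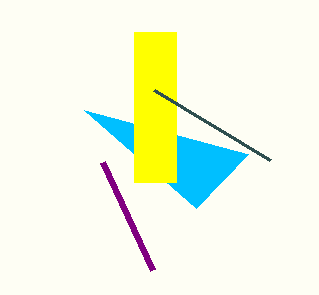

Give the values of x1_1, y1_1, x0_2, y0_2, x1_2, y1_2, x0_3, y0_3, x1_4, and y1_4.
x1_1 = 196, y1_1 = 208, x0_2 = 134, y0_2 = 32, x1_2 = 176, y1_2 = 182, x0_3 = 102, y0_3 = 162, x1_4 = 154, y1_4 = 90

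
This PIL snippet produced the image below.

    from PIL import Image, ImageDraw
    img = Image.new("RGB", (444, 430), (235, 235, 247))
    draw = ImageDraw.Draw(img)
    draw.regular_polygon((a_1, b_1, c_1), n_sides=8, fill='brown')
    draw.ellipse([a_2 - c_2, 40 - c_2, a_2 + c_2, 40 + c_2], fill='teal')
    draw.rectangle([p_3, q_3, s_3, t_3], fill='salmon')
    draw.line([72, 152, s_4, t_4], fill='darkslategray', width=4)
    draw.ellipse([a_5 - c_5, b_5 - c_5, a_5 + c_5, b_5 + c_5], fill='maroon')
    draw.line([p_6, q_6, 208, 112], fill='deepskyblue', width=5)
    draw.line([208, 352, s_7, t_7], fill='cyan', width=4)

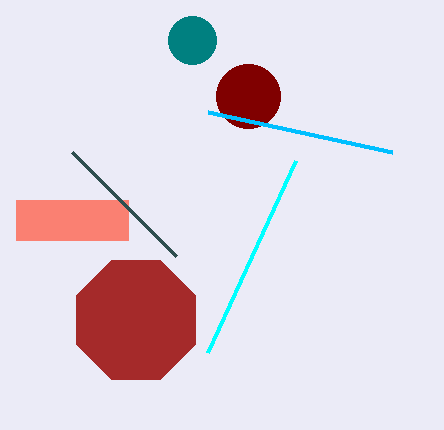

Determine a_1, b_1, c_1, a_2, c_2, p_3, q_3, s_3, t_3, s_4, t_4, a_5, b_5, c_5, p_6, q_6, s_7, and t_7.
a_1 = 136; b_1 = 320; c_1 = 64; a_2 = 192; c_2 = 24; p_3 = 16; q_3 = 200; s_3 = 128; t_3 = 240; s_4 = 176; t_4 = 256; a_5 = 248; b_5 = 96; c_5 = 32; p_6 = 392; q_6 = 152; s_7 = 296; t_7 = 160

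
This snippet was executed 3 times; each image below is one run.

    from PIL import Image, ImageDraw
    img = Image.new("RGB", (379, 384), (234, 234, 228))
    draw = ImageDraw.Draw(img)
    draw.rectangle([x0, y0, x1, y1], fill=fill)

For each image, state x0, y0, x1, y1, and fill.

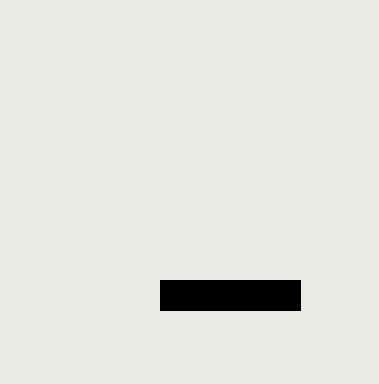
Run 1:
x0 = 160; y0 = 280; x1 = 300; y1 = 310; fill = 'black'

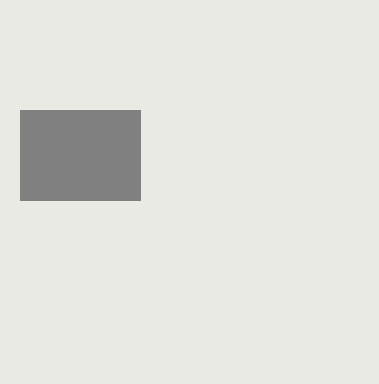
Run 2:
x0 = 20; y0 = 110; x1 = 140; y1 = 200; fill = 'gray'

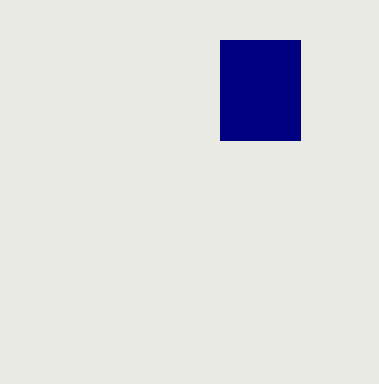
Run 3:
x0 = 220, y0 = 40, x1 = 300, y1 = 140, fill = 'navy'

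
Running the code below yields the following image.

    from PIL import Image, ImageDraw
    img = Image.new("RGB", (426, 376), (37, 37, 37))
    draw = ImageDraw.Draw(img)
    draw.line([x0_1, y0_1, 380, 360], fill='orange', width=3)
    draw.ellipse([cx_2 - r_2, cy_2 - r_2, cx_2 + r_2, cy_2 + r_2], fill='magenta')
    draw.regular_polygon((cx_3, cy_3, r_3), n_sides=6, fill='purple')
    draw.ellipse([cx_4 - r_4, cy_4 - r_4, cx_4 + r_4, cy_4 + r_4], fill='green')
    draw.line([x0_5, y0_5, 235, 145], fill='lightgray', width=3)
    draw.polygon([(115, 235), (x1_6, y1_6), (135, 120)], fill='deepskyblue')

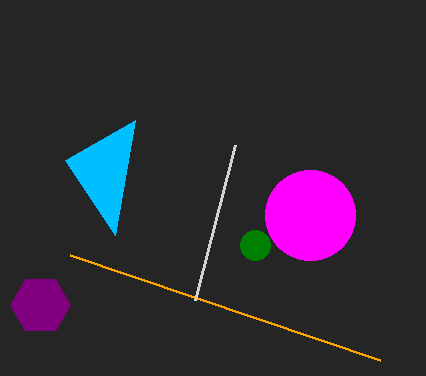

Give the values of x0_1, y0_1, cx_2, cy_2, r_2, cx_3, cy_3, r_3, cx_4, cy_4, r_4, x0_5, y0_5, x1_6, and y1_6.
x0_1 = 70
y0_1 = 255
cx_2 = 310
cy_2 = 215
r_2 = 45
cx_3 = 40
cy_3 = 305
r_3 = 30
cx_4 = 255
cy_4 = 245
r_4 = 15
x0_5 = 195
y0_5 = 300
x1_6 = 65
y1_6 = 160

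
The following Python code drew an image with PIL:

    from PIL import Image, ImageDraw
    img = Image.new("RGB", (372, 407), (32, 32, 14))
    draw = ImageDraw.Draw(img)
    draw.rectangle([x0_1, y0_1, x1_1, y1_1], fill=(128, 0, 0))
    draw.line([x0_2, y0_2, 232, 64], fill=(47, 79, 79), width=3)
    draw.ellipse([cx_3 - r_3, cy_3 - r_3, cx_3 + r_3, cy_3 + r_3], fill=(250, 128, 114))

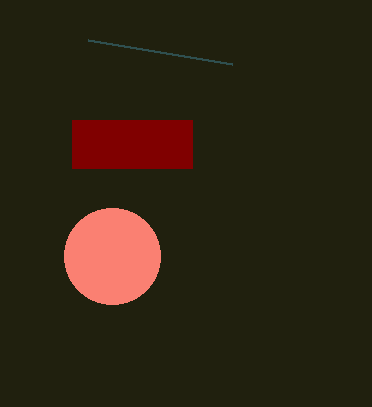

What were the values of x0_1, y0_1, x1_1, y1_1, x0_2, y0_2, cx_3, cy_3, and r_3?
x0_1 = 72; y0_1 = 120; x1_1 = 192; y1_1 = 168; x0_2 = 88; y0_2 = 40; cx_3 = 112; cy_3 = 256; r_3 = 48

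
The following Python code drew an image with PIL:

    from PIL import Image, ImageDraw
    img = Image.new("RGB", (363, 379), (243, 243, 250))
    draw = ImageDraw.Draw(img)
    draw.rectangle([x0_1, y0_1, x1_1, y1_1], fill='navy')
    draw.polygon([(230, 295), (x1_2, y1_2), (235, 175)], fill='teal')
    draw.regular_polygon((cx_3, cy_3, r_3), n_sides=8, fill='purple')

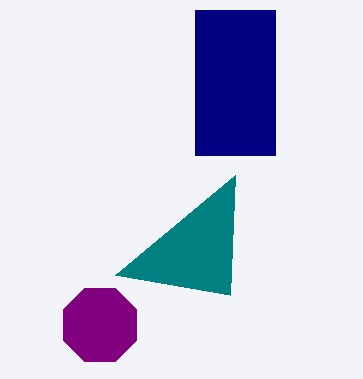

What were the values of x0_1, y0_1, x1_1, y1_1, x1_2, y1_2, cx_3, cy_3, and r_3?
x0_1 = 195, y0_1 = 10, x1_1 = 275, y1_1 = 155, x1_2 = 115, y1_2 = 275, cx_3 = 100, cy_3 = 325, r_3 = 40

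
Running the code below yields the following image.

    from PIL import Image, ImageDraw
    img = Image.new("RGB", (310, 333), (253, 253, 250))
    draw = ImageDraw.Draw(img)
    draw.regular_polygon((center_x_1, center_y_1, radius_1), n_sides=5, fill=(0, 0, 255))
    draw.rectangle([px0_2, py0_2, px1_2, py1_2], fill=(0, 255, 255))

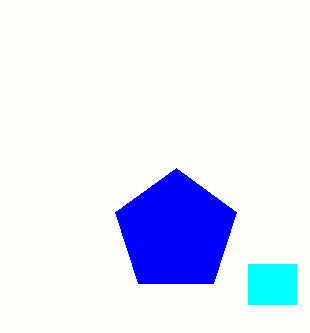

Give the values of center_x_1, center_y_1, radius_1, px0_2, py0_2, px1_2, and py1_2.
center_x_1 = 176; center_y_1 = 232; radius_1 = 64; px0_2 = 248; py0_2 = 264; px1_2 = 296; py1_2 = 304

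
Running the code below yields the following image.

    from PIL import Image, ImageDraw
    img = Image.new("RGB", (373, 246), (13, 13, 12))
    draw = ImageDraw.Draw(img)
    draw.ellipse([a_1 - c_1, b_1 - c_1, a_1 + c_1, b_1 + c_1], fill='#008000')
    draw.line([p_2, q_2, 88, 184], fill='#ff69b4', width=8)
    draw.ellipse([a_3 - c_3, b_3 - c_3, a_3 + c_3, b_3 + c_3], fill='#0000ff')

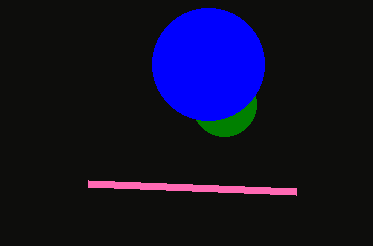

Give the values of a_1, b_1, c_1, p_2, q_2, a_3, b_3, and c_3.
a_1 = 224
b_1 = 104
c_1 = 32
p_2 = 296
q_2 = 192
a_3 = 208
b_3 = 64
c_3 = 56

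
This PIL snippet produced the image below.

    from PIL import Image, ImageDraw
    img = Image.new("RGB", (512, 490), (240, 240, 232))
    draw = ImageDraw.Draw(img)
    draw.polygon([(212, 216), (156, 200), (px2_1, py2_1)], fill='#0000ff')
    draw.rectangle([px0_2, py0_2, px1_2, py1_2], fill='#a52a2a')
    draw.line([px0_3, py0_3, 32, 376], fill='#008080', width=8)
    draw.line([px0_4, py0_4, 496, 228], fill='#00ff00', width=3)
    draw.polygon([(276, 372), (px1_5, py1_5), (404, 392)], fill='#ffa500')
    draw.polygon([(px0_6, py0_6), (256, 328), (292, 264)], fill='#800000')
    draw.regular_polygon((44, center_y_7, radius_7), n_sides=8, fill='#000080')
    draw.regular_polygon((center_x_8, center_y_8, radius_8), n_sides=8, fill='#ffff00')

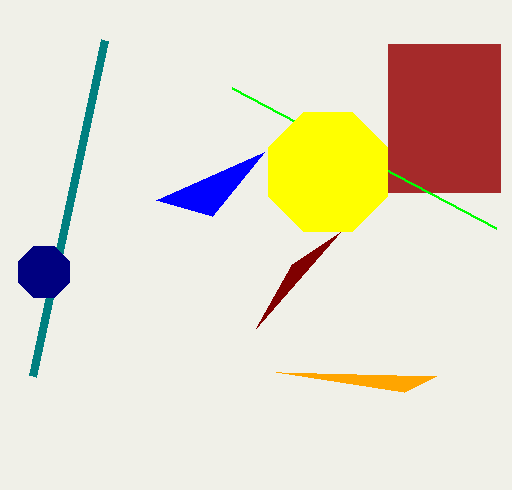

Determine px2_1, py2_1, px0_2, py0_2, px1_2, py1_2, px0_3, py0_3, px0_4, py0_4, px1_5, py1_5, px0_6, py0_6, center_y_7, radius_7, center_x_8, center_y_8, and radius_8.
px2_1 = 264
py2_1 = 152
px0_2 = 388
py0_2 = 44
px1_2 = 500
py1_2 = 192
px0_3 = 104
py0_3 = 40
px0_4 = 232
py0_4 = 88
px1_5 = 436
py1_5 = 376
px0_6 = 340
py0_6 = 232
center_y_7 = 272
radius_7 = 28
center_x_8 = 328
center_y_8 = 172
radius_8 = 64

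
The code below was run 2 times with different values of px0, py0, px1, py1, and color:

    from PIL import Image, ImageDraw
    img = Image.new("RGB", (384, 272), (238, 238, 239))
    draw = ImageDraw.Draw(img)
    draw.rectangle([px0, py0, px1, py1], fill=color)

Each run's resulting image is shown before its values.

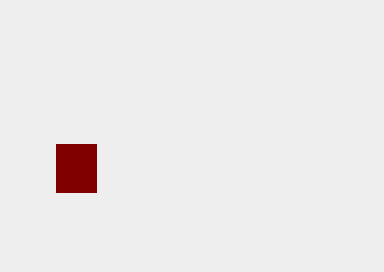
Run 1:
px0 = 56
py0 = 144
px1 = 96
py1 = 192
color = 'maroon'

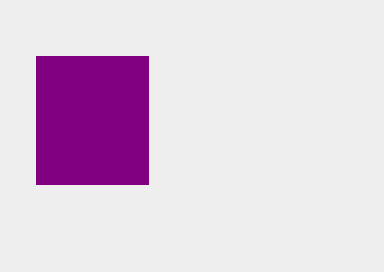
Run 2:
px0 = 36
py0 = 56
px1 = 148
py1 = 184
color = 'purple'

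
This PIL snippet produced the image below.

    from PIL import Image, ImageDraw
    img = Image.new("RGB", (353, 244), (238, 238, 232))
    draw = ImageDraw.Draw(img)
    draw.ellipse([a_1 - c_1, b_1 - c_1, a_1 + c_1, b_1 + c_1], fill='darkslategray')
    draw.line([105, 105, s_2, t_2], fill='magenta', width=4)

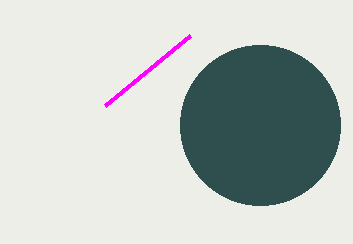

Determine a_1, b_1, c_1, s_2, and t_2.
a_1 = 260
b_1 = 125
c_1 = 80
s_2 = 190
t_2 = 35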